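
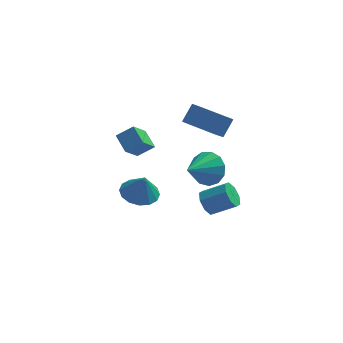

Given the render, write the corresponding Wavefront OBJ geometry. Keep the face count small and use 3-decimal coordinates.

v -3.772 3.623 -1.272
v -4.335 2.655 -0.215
v -4.304 4.534 -0.722
v -4.866 3.566 0.336
v -2.874 3.774 -0.656
v -3.436 2.806 0.402
v -3.405 4.685 -0.105
v -3.968 3.717 0.952
v -0.09 0.55 0.179
v 0.766 0.216 0.687
v -1.09 -0.73 1.021
v 0.521 0.632 1.029
v 0.082 1.022 1.101
v -0.412 1.263 0.88
v -0.803 1.277 0.437
v -0.968 1.06 -0.088
v -0.855 0.682 -0.529
v -0.498 0.262 -0.744
v -0.012 -0.067 -0.667
v 0.449 -0.199 -0.321
v 0.739 -0.094 0.184
v -0.076 -2.84 0.27
v 0.293 -2.947 -0.374
v 1.526 -3.027 0.347
v 1.156 -2.92 0.99
v 0.249 -2.392 -0.236
v 1.481 -2.472 0.484
v 0.014 -2.099 0.198
v 1.246 -2.179 0.918
v -0.274 -2.24 0.674
v 0.959 -2.32 1.395
v -0.446 -2.733 0.913
v 0.787 -2.813 1.634
v -0.401 -3.288 0.776
v 0.831 -3.368 1.496
v -0.166 -3.581 0.342
v 1.066 -3.661 1.062
v 0.121 -3.44 -0.135
v 1.354 -3.52 0.586
v -1.432 2.491 2.295
v -0.948 3.122 3.194
v -1.041 3.178 1.603
v -0.557 3.808 2.503
v 0.257 1.392 2.157
v 0.741 2.022 3.057
v 0.648 2.078 1.466
v 1.132 2.709 2.365
v -3.551 1.27 -2.312
v -2.683 1.856 -2.391
v -3.249 1.01 -0.948
v -3.073 2.203 -2.239
v -3.591 2.299 -2.106
v -4.098 2.12 -2.028
v -4.459 1.713 -2.026
v -4.576 1.188 -2.101
v -4.418 0.684 -2.232
v -4.028 0.338 -2.384
v -3.51 0.241 -2.517
v -3.003 0.42 -2.595
v -2.642 0.827 -2.597
v -2.525 1.353 -2.522
f 2 4 1
f 5 2 1
f 1 4 3
f 3 5 1
f 2 8 4
f 6 2 5
f 6 8 2
f 4 8 3
f 7 5 3
f 3 8 7
f 7 6 5
f 8 6 7
f 10 9 12
f 10 12 11
f 12 9 13
f 12 13 11
f 13 9 14
f 13 14 11
f 14 9 15
f 14 15 11
f 15 9 16
f 15 16 11
f 16 9 17
f 16 17 11
f 17 9 18
f 17 18 11
f 18 9 19
f 18 19 11
f 19 9 20
f 19 20 11
f 20 9 21
f 20 21 11
f 21 9 10
f 21 10 11
f 23 22 26
f 23 26 24
f 24 26 27
f 24 27 25
f 26 22 28
f 26 28 27
f 27 28 29
f 27 29 25
f 28 22 30
f 28 30 29
f 29 30 31
f 29 31 25
f 30 22 32
f 30 32 31
f 31 32 33
f 31 33 25
f 32 22 34
f 32 34 33
f 33 34 35
f 33 35 25
f 34 22 36
f 34 36 35
f 35 36 37
f 35 37 25
f 36 22 38
f 36 38 37
f 37 38 39
f 37 39 25
f 38 22 23
f 38 23 39
f 39 23 24
f 39 24 25
f 41 43 40
f 44 41 40
f 40 43 42
f 42 44 40
f 41 47 43
f 45 41 44
f 45 47 41
f 43 47 42
f 46 44 42
f 42 47 46
f 46 45 44
f 47 45 46
f 49 48 51
f 49 51 50
f 51 48 52
f 51 52 50
f 52 48 53
f 52 53 50
f 53 48 54
f 53 54 50
f 54 48 55
f 54 55 50
f 55 48 56
f 55 56 50
f 56 48 57
f 56 57 50
f 57 48 58
f 57 58 50
f 58 48 59
f 58 59 50
f 59 48 60
f 59 60 50
f 60 48 61
f 60 61 50
f 61 48 49
f 61 49 50



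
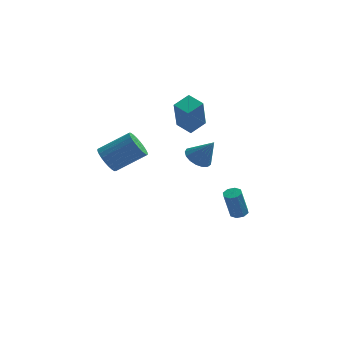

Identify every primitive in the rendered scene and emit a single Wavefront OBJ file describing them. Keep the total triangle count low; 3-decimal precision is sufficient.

v -0.544 2.18 -0.145
v 0.121 2.5 -0.546
v 0.324 2.02 1.165
v -0.06 2.822 -0.387
v -0.352 2.997 -0.173
v -0.687 2.985 0.048
v -0.99 2.788 0.225
v -1.191 2.452 0.316
v -1.243 2.054 0.303
v -1.136 1.684 0.186
v -0.892 1.428 -0.006
v -0.569 1.345 -0.23
v -0.24 1.452 -0.435
v 0.019 1.727 -0.573
v 0.149 2.105 -0.614
v -4.624 -3.039 2.396
v -4.13 -3.259 1.753
v -2.562 -2.802 2.801
v -3.056 -2.581 3.444
v -4.18 -2.942 1.69
v -2.612 -2.484 2.738
v -4.297 -2.639 1.733
v -2.73 -2.182 2.781
v -4.464 -2.397 1.878
v -2.897 -1.94 2.926
v -4.656 -2.253 2.101
v -3.089 -1.795 3.149
v -4.843 -2.228 2.37
v -3.275 -1.771 3.418
v -4.996 -2.327 2.642
v -3.429 -1.87 3.69
v -5.092 -2.534 2.877
v -3.525 -2.077 3.925
v -5.118 -2.818 3.039
v -3.55 -2.361 4.087
v -5.068 -3.136 3.102
v -3.5 -2.678 4.15
v -4.95 -3.438 3.059
v -3.383 -2.981 4.107
v -4.783 -3.68 2.914
v -3.216 -3.223 3.962
v -4.591 -3.825 2.691
v -3.024 -3.367 3.739
v -4.405 -3.849 2.422
v -2.837 -3.392 3.47
v -4.251 -3.75 2.15
v -2.684 -3.293 3.198
v -4.155 -3.543 1.915
v -2.588 -3.086 2.963
v -0.802 0.965 2.394
v -0.854 0.113 4.334
v -1.623 1.572 2.638
v -1.676 0.72 4.578
v -0.104 1.76 2.762
v -0.157 0.908 4.702
v -0.926 2.367 3.006
v -0.978 1.515 4.946
v 1.788 1.107 -3.645
v 2.083 0.666 -3.654
v 1.727 0.393 -1.984
v 1.432 0.833 -1.975
v 2.298 0.996 -3.555
v 1.942 0.722 -1.884
v 2.215 1.39 -3.508
v 1.858 1.117 -1.837
v 1.881 1.618 -3.542
v 1.525 1.345 -1.871
v 1.493 1.547 -3.636
v 1.137 1.274 -1.966
v 1.278 1.218 -3.736
v 0.922 0.944 -2.065
v 1.362 0.823 -3.783
v 1.005 0.55 -2.112
v 1.695 0.595 -3.749
v 1.339 0.322 -2.078
f 2 1 4
f 2 4 3
f 4 1 5
f 4 5 3
f 5 1 6
f 5 6 3
f 6 1 7
f 6 7 3
f 7 1 8
f 7 8 3
f 8 1 9
f 8 9 3
f 9 1 10
f 9 10 3
f 10 1 11
f 10 11 3
f 11 1 12
f 11 12 3
f 12 1 13
f 12 13 3
f 13 1 14
f 13 14 3
f 14 1 15
f 14 15 3
f 15 1 2
f 15 2 3
f 17 16 20
f 17 20 18
f 18 20 21
f 18 21 19
f 20 16 22
f 20 22 21
f 21 22 23
f 21 23 19
f 22 16 24
f 22 24 23
f 23 24 25
f 23 25 19
f 24 16 26
f 24 26 25
f 25 26 27
f 25 27 19
f 26 16 28
f 26 28 27
f 27 28 29
f 27 29 19
f 28 16 30
f 28 30 29
f 29 30 31
f 29 31 19
f 30 16 32
f 30 32 31
f 31 32 33
f 31 33 19
f 32 16 34
f 32 34 33
f 33 34 35
f 33 35 19
f 34 16 36
f 34 36 35
f 35 36 37
f 35 37 19
f 36 16 38
f 36 38 37
f 37 38 39
f 37 39 19
f 38 16 40
f 38 40 39
f 39 40 41
f 39 41 19
f 40 16 42
f 40 42 41
f 41 42 43
f 41 43 19
f 42 16 44
f 42 44 43
f 43 44 45
f 43 45 19
f 44 16 46
f 44 46 45
f 45 46 47
f 45 47 19
f 46 16 48
f 46 48 47
f 47 48 49
f 47 49 19
f 48 16 17
f 48 17 49
f 49 17 18
f 49 18 19
f 51 53 50
f 54 51 50
f 50 53 52
f 52 54 50
f 51 57 53
f 55 51 54
f 55 57 51
f 53 57 52
f 56 54 52
f 52 57 56
f 56 55 54
f 57 55 56
f 59 58 62
f 59 62 60
f 60 62 63
f 60 63 61
f 62 58 64
f 62 64 63
f 63 64 65
f 63 65 61
f 64 58 66
f 64 66 65
f 65 66 67
f 65 67 61
f 66 58 68
f 66 68 67
f 67 68 69
f 67 69 61
f 68 58 70
f 68 70 69
f 69 70 71
f 69 71 61
f 70 58 72
f 70 72 71
f 71 72 73
f 71 73 61
f 72 58 74
f 72 74 73
f 73 74 75
f 73 75 61
f 74 58 59
f 74 59 75
f 75 59 60
f 75 60 61



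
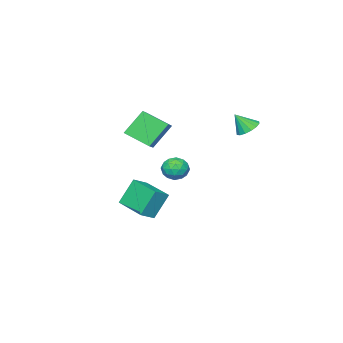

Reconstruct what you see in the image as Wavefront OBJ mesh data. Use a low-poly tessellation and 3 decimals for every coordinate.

v -1.264 0.386 3.523
v -0.628 0.757 3.884
v -1.609 1.551 2.934
v -0.973 1.922 3.295
v -0.427 0.058 2.385
v 0.209 0.429 2.746
v -0.772 1.223 1.796
v -0.136 1.594 2.157
v -2.737 -1.9 -3.261
v -3.409 -1.616 -1.95
v -2.398 -0.234 -3.447
v -3.07 0.049 -2.136
v -1.97 -2.009 -2.844
v -2.642 -1.726 -1.533
v -1.631 -0.344 -3.03
v -2.303 -0.06 -1.719
v -3.787 3.993 2.803
v -3.233 4.017 2.548
v -3.393 3.567 3.617
v -3.262 4.289 2.704
v -3.432 4.482 2.888
v -3.697 4.545 3.048
v -3.986 4.459 3.143
v -4.221 4.249 3.147
v -4.34 3.97 3.058
v -4.311 3.698 2.901
v -4.142 3.505 2.718
v -3.877 3.442 2.557
v -3.588 3.528 2.463
v -3.353 3.738 2.459
v -4.364 -0.001 -1.238
v -3.755 0.252 -1.022
v -4.145 -0.972 -0.718
v -3.536 -0.719 -0.502
v -4.128 -0.466 -0.243
v -4.263 0.134 -0.565
v -3.637 -0.854 -1.175
v -3.772 -0.254 -1.497
v -3.305 -0.276 -0.984
v -3.609 -0.036 -0.408
v -4.291 -0.684 -1.332
v -4.595 -0.444 -0.756
v -4.078 0.211 -1.176
v -3.822 -0.931 -0.564
v -4.17 -0.782 -0.412
v -3.811 -0.633 -0.285
v -4.377 0.142 -0.907
v -4.019 0.29 -0.78
v -4.239 -0.131 -0.322
v -3.881 -1.01 -0.96
v -3.523 -0.862 -0.833
v -4.089 -0.087 -1.455
v -3.73 0.062 -1.328
v -3.661 -0.589 -1.418
v -3.456 0.049 -1.026
v -3.328 -0.522 -0.72
v -3.387 -0.601 -1.116
v -3.466 -0.248 -1.305
v -3.635 0.19 -0.688
v -3.506 -0.38 -0.382
v -3.854 -0.231 -0.23
v -3.933 0.121 -0.419
v -3.371 -0.12 -0.665
v -4.394 -0.34 -1.358
v -4.265 -0.91 -1.052
v -3.967 -0.841 -1.321
v -4.046 -0.489 -1.51
v -4.572 -0.198 -1.02
v -4.444 -0.769 -0.714
v -4.434 -0.472 -0.435
v -4.513 -0.119 -0.624
v -4.529 -0.6 -1.075
f 2 4 1
f 5 2 1
f 1 4 3
f 3 5 1
f 2 8 4
f 6 2 5
f 6 8 2
f 4 8 3
f 7 5 3
f 3 8 7
f 7 6 5
f 8 6 7
f 10 12 9
f 13 10 9
f 9 12 11
f 11 13 9
f 10 16 12
f 14 10 13
f 14 16 10
f 12 16 11
f 15 13 11
f 11 16 15
f 15 14 13
f 16 14 15
f 18 17 20
f 18 20 19
f 20 17 21
f 20 21 19
f 21 17 22
f 21 22 19
f 22 17 23
f 22 23 19
f 23 17 24
f 23 24 19
f 24 17 25
f 24 25 19
f 25 17 26
f 25 26 19
f 26 17 27
f 26 27 19
f 27 17 28
f 27 28 19
f 28 17 29
f 28 29 19
f 29 17 30
f 29 30 19
f 30 17 18
f 30 18 19
f 31 68 47
f 68 42 71
f 47 71 36
f 68 71 47
f 31 47 43
f 47 36 48
f 43 48 32
f 47 48 43
f 31 43 52
f 43 32 53
f 52 53 38
f 43 53 52
f 31 52 64
f 52 38 67
f 64 67 41
f 52 67 64
f 31 64 68
f 64 41 72
f 68 72 42
f 64 72 68
f 32 48 59
f 48 36 62
f 59 62 40
f 48 62 59
f 36 71 49
f 71 42 70
f 49 70 35
f 71 70 49
f 42 72 69
f 72 41 65
f 69 65 33
f 72 65 69
f 41 67 66
f 67 38 54
f 66 54 37
f 67 54 66
f 38 53 58
f 53 32 55
f 58 55 39
f 53 55 58
f 34 60 46
f 60 40 61
f 46 61 35
f 60 61 46
f 34 46 44
f 46 35 45
f 44 45 33
f 46 45 44
f 34 44 51
f 44 33 50
f 51 50 37
f 44 50 51
f 34 51 56
f 51 37 57
f 56 57 39
f 51 57 56
f 34 56 60
f 56 39 63
f 60 63 40
f 56 63 60
f 35 61 49
f 61 40 62
f 49 62 36
f 61 62 49
f 33 45 69
f 45 35 70
f 69 70 42
f 45 70 69
f 37 50 66
f 50 33 65
f 66 65 41
f 50 65 66
f 39 57 58
f 57 37 54
f 58 54 38
f 57 54 58
f 40 63 59
f 63 39 55
f 59 55 32
f 63 55 59



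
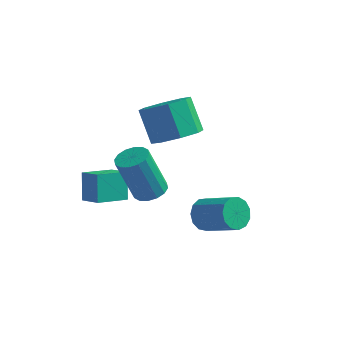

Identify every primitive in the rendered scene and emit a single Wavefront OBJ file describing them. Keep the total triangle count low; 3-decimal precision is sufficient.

v -0.802 -1.292 -1.929
v -0.253 -1.473 -1.77
v -0.808 -1.688 -0.092
v -1.358 -1.508 -0.251
v -0.251 -1.165 -1.73
v -0.806 -1.38 -0.052
v -0.396 -0.891 -1.743
v -0.952 -1.107 -0.065
v -0.651 -0.725 -1.806
v -1.207 -0.94 -0.128
v -0.946 -0.711 -1.902
v -1.502 -0.926 -0.224
v -1.202 -0.852 -2.005
v -1.758 -1.067 -0.328
v -1.352 -1.112 -2.088
v -1.907 -1.327 -0.41
v -1.354 -1.42 -2.128
v -1.909 -1.635 -0.45
v -1.208 -1.693 -2.115
v -1.764 -1.909 -0.437
v -0.953 -1.86 -2.052
v -1.509 -2.075 -0.374
v -0.658 -1.874 -1.956
v -1.214 -2.089 -0.278
v -0.402 -1.733 -1.852
v -0.958 -1.948 -0.175
v 0.621 -0.079 -3.684
v 0.95 -0.083 -4.244
v 2.187 -0.445 -3.517
v 1.859 -0.441 -2.956
v 0.973 0.258 -4.114
v 2.21 -0.104 -3.387
v 0.885 0.493 -3.847
v 2.122 0.13 -3.12
v 0.713 0.545 -3.528
v 1.95 0.183 -2.801
v 0.512 0.4 -3.258
v 1.749 0.038 -2.531
v 0.346 0.103 -3.124
v 1.583 -0.259 -2.397
v 0.267 -0.252 -3.167
v 1.504 -0.615 -2.44
v 0.301 -0.552 -3.374
v 1.538 -0.915 -2.647
v 0.437 -0.702 -3.68
v 1.674 -1.064 -2.953
v 0.631 -0.654 -3.986
v 1.868 -1.016 -3.259
v 0.822 -0.423 -4.197
v 2.06 -0.785 -3.47
v -2.393 -1.944 -2.52
v -2.615 -1.418 -1.568
v -3.111 -1.574 -2.893
v -3.333 -1.048 -1.941
v -1.727 -1.012 -2.879
v -1.949 -0.486 -1.927
v -2.445 -0.642 -3.252
v -2.667 -0.116 -2.3
v -0.93 1.452 -1.265
v -0.204 1.992 -1.1
v -0.864 2.529 0.049
v -1.59 1.988 -0.115
v -0.68 2.3 -1.517
v -1.34 2.837 -0.368
v -1.302 2.111 -1.787
v -1.963 2.648 -0.638
v -1.707 1.536 -1.75
v -2.367 2.073 -0.601
v -1.656 0.911 -1.429
v -2.316 1.448 -0.28
v -1.18 0.603 -1.012
v -1.84 1.14 0.137
v -0.557 0.792 -0.742
v -1.218 1.329 0.407
v -0.153 1.367 -0.779
v -0.813 1.904 0.37
f 2 1 5
f 2 5 3
f 3 5 6
f 3 6 4
f 5 1 7
f 5 7 6
f 6 7 8
f 6 8 4
f 7 1 9
f 7 9 8
f 8 9 10
f 8 10 4
f 9 1 11
f 9 11 10
f 10 11 12
f 10 12 4
f 11 1 13
f 11 13 12
f 12 13 14
f 12 14 4
f 13 1 15
f 13 15 14
f 14 15 16
f 14 16 4
f 15 1 17
f 15 17 16
f 16 17 18
f 16 18 4
f 17 1 19
f 17 19 18
f 18 19 20
f 18 20 4
f 19 1 21
f 19 21 20
f 20 21 22
f 20 22 4
f 21 1 23
f 21 23 22
f 22 23 24
f 22 24 4
f 23 1 25
f 23 25 24
f 24 25 26
f 24 26 4
f 25 1 2
f 25 2 26
f 26 2 3
f 26 3 4
f 28 27 31
f 28 31 29
f 29 31 32
f 29 32 30
f 31 27 33
f 31 33 32
f 32 33 34
f 32 34 30
f 33 27 35
f 33 35 34
f 34 35 36
f 34 36 30
f 35 27 37
f 35 37 36
f 36 37 38
f 36 38 30
f 37 27 39
f 37 39 38
f 38 39 40
f 38 40 30
f 39 27 41
f 39 41 40
f 40 41 42
f 40 42 30
f 41 27 43
f 41 43 42
f 42 43 44
f 42 44 30
f 43 27 45
f 43 45 44
f 44 45 46
f 44 46 30
f 45 27 47
f 45 47 46
f 46 47 48
f 46 48 30
f 47 27 49
f 47 49 48
f 48 49 50
f 48 50 30
f 49 27 28
f 49 28 50
f 50 28 29
f 50 29 30
f 52 54 51
f 55 52 51
f 51 54 53
f 53 55 51
f 52 58 54
f 56 52 55
f 56 58 52
f 54 58 53
f 57 55 53
f 53 58 57
f 57 56 55
f 58 56 57
f 60 59 63
f 60 63 61
f 61 63 64
f 61 64 62
f 63 59 65
f 63 65 64
f 64 65 66
f 64 66 62
f 65 59 67
f 65 67 66
f 66 67 68
f 66 68 62
f 67 59 69
f 67 69 68
f 68 69 70
f 68 70 62
f 69 59 71
f 69 71 70
f 70 71 72
f 70 72 62
f 71 59 73
f 71 73 72
f 72 73 74
f 72 74 62
f 73 59 75
f 73 75 74
f 74 75 76
f 74 76 62
f 75 59 60
f 75 60 76
f 76 60 61
f 76 61 62



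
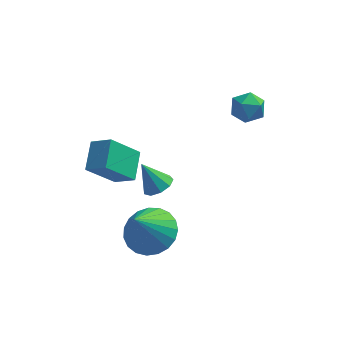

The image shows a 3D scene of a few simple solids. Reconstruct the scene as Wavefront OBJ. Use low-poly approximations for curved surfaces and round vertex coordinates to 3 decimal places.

v 0.108 -0.224 -2.136
v 0.932 0.063 -1.736
v -0.348 -0.996 -0.644
v 0.689 0.368 -1.652
v 0.345 0.571 -1.652
v -0.04 0.636 -1.736
v -0.399 0.553 -1.889
v -0.671 0.335 -2.085
v -0.808 0.02 -2.289
v -0.786 -0.336 -2.467
v -0.61 -0.674 -2.588
v -0.31 -0.933 -2.63
v 0.062 -1.07 -2.587
v 0.443 -1.061 -2.466
v 0.765 -0.907 -2.288
v 0.974 -0.635 -2.084
v 1.033 -0.292 -1.888
v 2.63 3.837 0.838
v 3.002 4.225 1.26
v 3.158 2.935 1.2
v 3.53 3.323 1.622
v 2.862 3.237 1.737
v 2.536 3.794 1.514
v 3.624 3.366 0.946
v 3.298 3.923 0.723
v 3.617 3.934 1.327
v 3.146 3.854 1.816
v 3.014 3.306 0.644
v 2.543 3.226 1.133
v -2.013 -0.127 1.046
v -1.308 -0.395 1.5
v -1.946 0.895 1.545
v -1.241 0.627 1.999
v -1.119 0.353 -0.059
v -0.414 0.085 0.395
v -1.052 1.375 0.44
v -0.347 1.107 0.894
v 0.156 2.021 -1.913
v 0.581 1.742 -1.613
v -0.436 2.199 -0.907
v 0.663 2.137 -1.634
v 0.508 2.477 -1.786
v 0.188 2.604 -1.997
v -0.147 2.458 -2.168
v -0.34 2.107 -2.22
v -0.301 1.716 -2.128
v -0.048 1.468 -1.935
v 0.3 1.478 -1.731
f 2 1 4
f 2 4 3
f 4 1 5
f 4 5 3
f 5 1 6
f 5 6 3
f 6 1 7
f 6 7 3
f 7 1 8
f 7 8 3
f 8 1 9
f 8 9 3
f 9 1 10
f 9 10 3
f 10 1 11
f 10 11 3
f 11 1 12
f 11 12 3
f 12 1 13
f 12 13 3
f 13 1 14
f 13 14 3
f 14 1 15
f 14 15 3
f 15 1 16
f 15 16 3
f 16 1 17
f 16 17 3
f 17 1 2
f 17 2 3
f 18 29 23
f 18 23 19
f 18 19 25
f 18 25 28
f 18 28 29
f 19 23 27
f 23 29 22
f 29 28 20
f 28 25 24
f 25 19 26
f 21 27 22
f 21 22 20
f 21 20 24
f 21 24 26
f 21 26 27
f 22 27 23
f 20 22 29
f 24 20 28
f 26 24 25
f 27 26 19
f 31 33 30
f 34 31 30
f 30 33 32
f 32 34 30
f 31 37 33
f 35 31 34
f 35 37 31
f 33 37 32
f 36 34 32
f 32 37 36
f 36 35 34
f 37 35 36
f 39 38 41
f 39 41 40
f 41 38 42
f 41 42 40
f 42 38 43
f 42 43 40
f 43 38 44
f 43 44 40
f 44 38 45
f 44 45 40
f 45 38 46
f 45 46 40
f 46 38 47
f 46 47 40
f 47 38 48
f 47 48 40
f 48 38 39
f 48 39 40



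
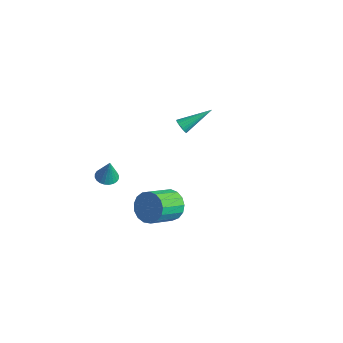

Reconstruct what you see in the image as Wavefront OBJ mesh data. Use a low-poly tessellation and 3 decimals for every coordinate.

v -3.417 2.643 -2.645
v -3.201 2.337 -2.257
v -2.783 4.397 -1.615
v -3.038 2.356 -2.39
v -2.933 2.419 -2.561
v -2.902 2.516 -2.746
v -2.95 2.633 -2.915
v -3.068 2.751 -3.043
v -3.24 2.852 -3.11
v -3.439 2.922 -3.107
v -3.634 2.95 -3.033
v -3.797 2.931 -2.9
v -3.901 2.868 -2.728
v -3.932 2.771 -2.544
v -3.885 2.654 -2.375
v -3.766 2.536 -2.247
v -3.595 2.434 -2.18
v -3.396 2.364 -2.183
v 2.631 -2.909 -1.994
v 3.275 -3.236 -2.699
v 3.454 -4.839 -1.792
v 2.809 -4.511 -1.086
v 3.56 -3.02 -2.373
v 3.739 -4.622 -1.466
v 3.632 -2.779 -1.961
v 3.81 -4.381 -1.054
v 3.474 -2.567 -1.556
v 3.653 -4.169 -0.649
v 3.123 -2.433 -1.251
v 3.302 -4.036 -0.344
v 2.66 -2.409 -1.117
v 2.838 -4.011 -0.209
v 2.189 -2.499 -1.183
v 2.368 -4.101 -0.276
v 1.82 -2.683 -1.435
v 1.999 -4.285 -0.528
v 1.637 -2.919 -1.815
v 1.815 -4.521 -0.908
v 1.681 -3.152 -2.236
v 1.86 -4.754 -1.329
v 1.942 -3.33 -2.601
v 2.121 -4.932 -1.694
v 2.362 -3.411 -2.828
v 2.541 -5.013 -1.92
v 2.843 -3.377 -2.863
v 3.022 -4.98 -1.956
v -3.421 -2.764 -4.2
v -2.8 -3.065 -4.32
v -3.119 -2.736 -2.72
v -2.735 -2.8 -4.338
v -2.775 -2.53 -4.336
v -2.913 -2.295 -4.312
v -3.128 -2.132 -4.271
v -3.388 -2.065 -4.22
v -3.653 -2.105 -4.165
v -3.882 -2.245 -4.116
v -4.041 -2.464 -4.079
v -4.106 -2.728 -4.061
v -4.066 -2.999 -4.064
v -3.928 -3.233 -4.087
v -3.713 -3.396 -4.128
v -3.453 -3.463 -4.18
v -3.188 -3.424 -4.234
v -2.959 -3.284 -4.284
f 2 1 4
f 2 4 3
f 4 1 5
f 4 5 3
f 5 1 6
f 5 6 3
f 6 1 7
f 6 7 3
f 7 1 8
f 7 8 3
f 8 1 9
f 8 9 3
f 9 1 10
f 9 10 3
f 10 1 11
f 10 11 3
f 11 1 12
f 11 12 3
f 12 1 13
f 12 13 3
f 13 1 14
f 13 14 3
f 14 1 15
f 14 15 3
f 15 1 16
f 15 16 3
f 16 1 17
f 16 17 3
f 17 1 18
f 17 18 3
f 18 1 2
f 18 2 3
f 20 19 23
f 20 23 21
f 21 23 24
f 21 24 22
f 23 19 25
f 23 25 24
f 24 25 26
f 24 26 22
f 25 19 27
f 25 27 26
f 26 27 28
f 26 28 22
f 27 19 29
f 27 29 28
f 28 29 30
f 28 30 22
f 29 19 31
f 29 31 30
f 30 31 32
f 30 32 22
f 31 19 33
f 31 33 32
f 32 33 34
f 32 34 22
f 33 19 35
f 33 35 34
f 34 35 36
f 34 36 22
f 35 19 37
f 35 37 36
f 36 37 38
f 36 38 22
f 37 19 39
f 37 39 38
f 38 39 40
f 38 40 22
f 39 19 41
f 39 41 40
f 40 41 42
f 40 42 22
f 41 19 43
f 41 43 42
f 42 43 44
f 42 44 22
f 43 19 45
f 43 45 44
f 44 45 46
f 44 46 22
f 45 19 20
f 45 20 46
f 46 20 21
f 46 21 22
f 48 47 50
f 48 50 49
f 50 47 51
f 50 51 49
f 51 47 52
f 51 52 49
f 52 47 53
f 52 53 49
f 53 47 54
f 53 54 49
f 54 47 55
f 54 55 49
f 55 47 56
f 55 56 49
f 56 47 57
f 56 57 49
f 57 47 58
f 57 58 49
f 58 47 59
f 58 59 49
f 59 47 60
f 59 60 49
f 60 47 61
f 60 61 49
f 61 47 62
f 61 62 49
f 62 47 63
f 62 63 49
f 63 47 64
f 63 64 49
f 64 47 48
f 64 48 49



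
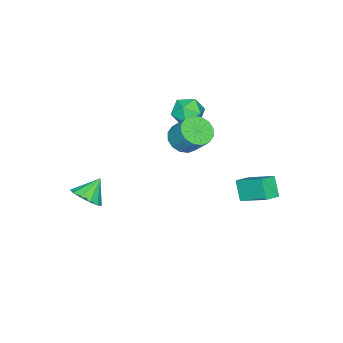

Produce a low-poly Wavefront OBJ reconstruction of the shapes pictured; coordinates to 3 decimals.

v -3.87 2.292 -4.568
v -4.394 1.712 -3.504
v -3.728 3.917 -3.613
v -4.252 3.337 -2.549
v -2.928 2.023 -4.251
v -3.452 1.443 -3.187
v -2.786 3.648 -3.296
v -3.31 3.068 -2.232
v -0.075 0.232 2.251
v 0.345 -0.471 2.713
v 0.595 0.465 3.91
v 0.175 1.168 3.449
v 0.702 -0.251 2.466
v 0.952 0.685 3.664
v 0.851 0.099 2.162
v 1.101 1.034 3.359
v 0.752 0.484 1.882
v 1.002 1.42 3.079
v 0.431 0.802 1.701
v 0.681 1.737 2.898
v -0.026 0.967 1.667
v 0.225 1.902 2.864
v -0.495 0.935 1.79
v -0.245 1.871 2.987
v -0.852 0.715 2.036
v -0.602 1.651 3.234
v -1.001 0.366 2.341
v -0.751 1.301 3.538
v -0.902 -0.02 2.621
v -0.652 0.916 3.818
v -0.581 -0.337 2.802
v -0.331 0.598 3.999
v -0.125 -0.502 2.836
v 0.126 0.433 4.033
v -3.433 -1.078 2.517
v -2.857 -0.417 2.038
v -3.203 -2.143 1.322
v -2.627 -1.482 0.843
v -2.308 -1.898 1.694
v -2.45 -1.24 2.432
v -3.61 -1.32 0.928
v -3.752 -0.662 1.666
v -2.967 -0.566 1.056
v -2.163 -0.923 1.529
v -3.897 -1.637 1.831
v -3.093 -1.994 2.304
v 3.546 -3.434 -1.505
v 4.152 -2.797 -1.12
v 2.614 -3.146 -0.515
v 3.853 -2.525 -1.48
v 3.457 -2.541 -1.848
v 3.089 -2.841 -2.107
v 2.866 -3.329 -2.175
v 2.859 -3.85 -2.031
v 3.07 -4.239 -1.719
v 3.432 -4.373 -1.34
v 3.83 -4.208 -1.014
v 4.138 -3.797 -0.843
v 4.258 -3.271 -0.883
f 2 4 1
f 5 2 1
f 1 4 3
f 3 5 1
f 2 8 4
f 6 2 5
f 6 8 2
f 4 8 3
f 7 5 3
f 3 8 7
f 7 6 5
f 8 6 7
f 10 9 13
f 10 13 11
f 11 13 14
f 11 14 12
f 13 9 15
f 13 15 14
f 14 15 16
f 14 16 12
f 15 9 17
f 15 17 16
f 16 17 18
f 16 18 12
f 17 9 19
f 17 19 18
f 18 19 20
f 18 20 12
f 19 9 21
f 19 21 20
f 20 21 22
f 20 22 12
f 21 9 23
f 21 23 22
f 22 23 24
f 22 24 12
f 23 9 25
f 23 25 24
f 24 25 26
f 24 26 12
f 25 9 27
f 25 27 26
f 26 27 28
f 26 28 12
f 27 9 29
f 27 29 28
f 28 29 30
f 28 30 12
f 29 9 31
f 29 31 30
f 30 31 32
f 30 32 12
f 31 9 33
f 31 33 32
f 32 33 34
f 32 34 12
f 33 9 10
f 33 10 34
f 34 10 11
f 34 11 12
f 35 46 40
f 35 40 36
f 35 36 42
f 35 42 45
f 35 45 46
f 36 40 44
f 40 46 39
f 46 45 37
f 45 42 41
f 42 36 43
f 38 44 39
f 38 39 37
f 38 37 41
f 38 41 43
f 38 43 44
f 39 44 40
f 37 39 46
f 41 37 45
f 43 41 42
f 44 43 36
f 48 47 50
f 48 50 49
f 50 47 51
f 50 51 49
f 51 47 52
f 51 52 49
f 52 47 53
f 52 53 49
f 53 47 54
f 53 54 49
f 54 47 55
f 54 55 49
f 55 47 56
f 55 56 49
f 56 47 57
f 56 57 49
f 57 47 58
f 57 58 49
f 58 47 59
f 58 59 49
f 59 47 48
f 59 48 49



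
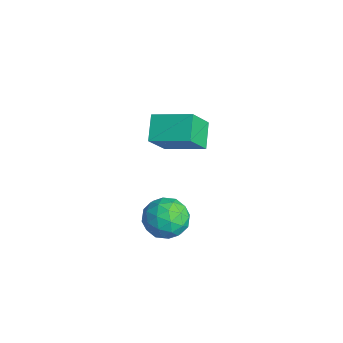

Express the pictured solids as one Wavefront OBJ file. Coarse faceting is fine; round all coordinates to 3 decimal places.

v -1.473 -0.723 1.061
v -0.92 -1.734 2.521
v -2.508 -0.153 1.849
v -1.954 -1.163 3.309
v -0.246 0.743 1.611
v 0.308 -0.267 3.071
v -1.28 1.314 2.399
v -0.727 0.303 3.859
v 3.41 -1.909 1.438
v 4.283 -2.044 2.065
v 3.117 -3.636 1.475
v 3.99 -3.771 2.102
v 3.111 -3.274 2.495
v 3.292 -2.206 2.472
v 4.108 -3.474 1.068
v 4.289 -2.406 1.045
v 4.714 -3.011 1.836
v 4.098 -2.887 2.719
v 3.302 -2.793 0.821
v 2.686 -2.669 1.704
v 3.872 -1.825 1.748
v 3.528 -3.855 1.792
v 3.011 -3.563 2.023
v 3.524 -3.642 2.392
v 3.29 -1.92 1.988
v 3.803 -1.999 2.356
v 3.114 -2.723 2.609
v 3.597 -3.681 1.184
v 4.11 -3.76 1.552
v 3.876 -2.038 1.148
v 4.389 -2.117 1.517
v 4.286 -2.957 0.931
v 4.638 -2.472 1.983
v 4.466 -3.487 2.004
v 4.535 -3.313 1.396
v 4.642 -2.685 1.383
v 4.276 -2.4 2.501
v 4.104 -3.415 2.523
v 3.588 -3.123 2.754
v 3.694 -2.495 2.741
v 4.53 -2.968 2.367
v 3.296 -2.265 1.017
v 3.124 -3.28 1.039
v 3.706 -3.185 0.799
v 3.812 -2.557 0.786
v 2.934 -2.193 1.536
v 2.762 -3.208 1.557
v 2.758 -2.995 2.157
v 2.865 -2.367 2.144
v 2.87 -2.712 1.173
f 2 4 1
f 5 2 1
f 1 4 3
f 3 5 1
f 2 8 4
f 6 2 5
f 6 8 2
f 4 8 3
f 7 5 3
f 3 8 7
f 7 6 5
f 8 6 7
f 9 46 25
f 46 20 49
f 25 49 14
f 46 49 25
f 9 25 21
f 25 14 26
f 21 26 10
f 25 26 21
f 9 21 30
f 21 10 31
f 30 31 16
f 21 31 30
f 9 30 42
f 30 16 45
f 42 45 19
f 30 45 42
f 9 42 46
f 42 19 50
f 46 50 20
f 42 50 46
f 10 26 37
f 26 14 40
f 37 40 18
f 26 40 37
f 14 49 27
f 49 20 48
f 27 48 13
f 49 48 27
f 20 50 47
f 50 19 43
f 47 43 11
f 50 43 47
f 19 45 44
f 45 16 32
f 44 32 15
f 45 32 44
f 16 31 36
f 31 10 33
f 36 33 17
f 31 33 36
f 12 38 24
f 38 18 39
f 24 39 13
f 38 39 24
f 12 24 22
f 24 13 23
f 22 23 11
f 24 23 22
f 12 22 29
f 22 11 28
f 29 28 15
f 22 28 29
f 12 29 34
f 29 15 35
f 34 35 17
f 29 35 34
f 12 34 38
f 34 17 41
f 38 41 18
f 34 41 38
f 13 39 27
f 39 18 40
f 27 40 14
f 39 40 27
f 11 23 47
f 23 13 48
f 47 48 20
f 23 48 47
f 15 28 44
f 28 11 43
f 44 43 19
f 28 43 44
f 17 35 36
f 35 15 32
f 36 32 16
f 35 32 36
f 18 41 37
f 41 17 33
f 37 33 10
f 41 33 37



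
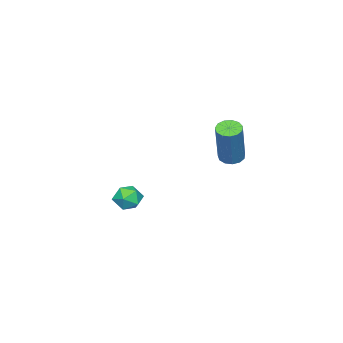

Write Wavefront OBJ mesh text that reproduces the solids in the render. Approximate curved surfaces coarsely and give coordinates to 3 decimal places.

v 2.362 3.264 0.379
v 2.761 3.554 0.16
v 3.558 3.906 2.082
v 3.158 3.616 2.301
v 2.535 3.749 0.218
v 3.332 4.101 2.14
v 2.254 3.791 0.327
v 3.051 4.143 2.249
v 2.007 3.665 0.453
v 2.804 4.017 2.375
v 1.873 3.412 0.555
v 2.669 3.763 2.477
v 1.894 3.112 0.601
v 2.69 3.463 2.523
v 2.063 2.86 0.577
v 2.86 3.212 2.499
v 2.327 2.737 0.49
v 3.124 3.089 2.412
v 2.602 2.781 0.368
v 3.399 3.133 2.29
v 2.801 2.978 0.249
v 3.598 3.33 2.171
v 2.86 3.267 0.172
v 3.657 3.619 2.094
v 2.203 -1.299 -3.695
v 2.63 -1.744 -3.333
v 1.41 -2.136 -3.787
v 1.837 -2.581 -3.425
v 1.534 -2.025 -3.092
v 2.025 -1.508 -3.035
v 2.015 -2.372 -4.085
v 2.506 -1.855 -4.028
v 2.514 -2.407 -3.574
v 2.217 -2.192 -2.96
v 1.823 -1.688 -4.16
v 1.526 -1.473 -3.546
f 2 1 5
f 2 5 3
f 3 5 6
f 3 6 4
f 5 1 7
f 5 7 6
f 6 7 8
f 6 8 4
f 7 1 9
f 7 9 8
f 8 9 10
f 8 10 4
f 9 1 11
f 9 11 10
f 10 11 12
f 10 12 4
f 11 1 13
f 11 13 12
f 12 13 14
f 12 14 4
f 13 1 15
f 13 15 14
f 14 15 16
f 14 16 4
f 15 1 17
f 15 17 16
f 16 17 18
f 16 18 4
f 17 1 19
f 17 19 18
f 18 19 20
f 18 20 4
f 19 1 21
f 19 21 20
f 20 21 22
f 20 22 4
f 21 1 23
f 21 23 22
f 22 23 24
f 22 24 4
f 23 1 2
f 23 2 24
f 24 2 3
f 24 3 4
f 25 36 30
f 25 30 26
f 25 26 32
f 25 32 35
f 25 35 36
f 26 30 34
f 30 36 29
f 36 35 27
f 35 32 31
f 32 26 33
f 28 34 29
f 28 29 27
f 28 27 31
f 28 31 33
f 28 33 34
f 29 34 30
f 27 29 36
f 31 27 35
f 33 31 32
f 34 33 26



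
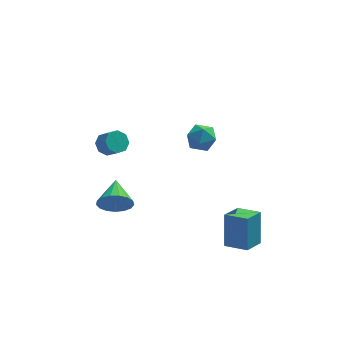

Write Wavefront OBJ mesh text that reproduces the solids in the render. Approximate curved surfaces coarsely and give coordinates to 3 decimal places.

v -3.244 -0.939 -3.989
v -2.735 -0.714 -4.879
v -3.096 0.779 -3.471
v -3.218 -0.638 -4.995
v -3.707 -0.63 -4.88
v -4.09 -0.693 -4.56
v -4.28 -0.812 -4.11
v -4.232 -0.961 -3.633
v -3.958 -1.104 -3.236
v -3.52 -1.209 -3.013
v -3.02 -1.253 -3.013
v -2.57 -1.224 -3.236
v -2.276 -1.13 -3.632
v -2.203 -0.992 -4.11
v -2.368 -0.842 -4.56
v 1.94 2.87 -1.4
v 2.455 2.425 -0.684
v 1.085 1.535 -1.616
v 1.6 1.09 -0.9
v 0.974 1.821 -0.677
v 1.502 2.646 -0.543
v 2.038 1.314 -1.757
v 2.566 2.139 -1.623
v 2.516 1.463 -0.904
v 1.858 1.776 -0.237
v 1.682 2.184 -2.063
v 1.024 2.497 -1.396
v 2.38 -4.408 -4.866
v 2.45 -3.592 -2.932
v 3.227 -3.357 -5.34
v 3.297 -2.542 -3.406
v 3.523 -5.198 -4.574
v 3.593 -4.383 -2.64
v 4.37 -4.148 -5.048
v 4.44 -3.332 -3.114
v -3.656 -2.373 2.482
v -3.178 -1.846 2.595
v -2.666 -2.46 3.291
v -3.144 -2.987 3.178
v -3.609 -1.817 2.937
v -3.097 -2.431 3.634
v -4.067 -2.114 3.013
v -3.556 -2.728 3.709
v -4.285 -2.562 2.777
v -3.773 -3.176 3.473
v -4.134 -2.9 2.369
v -3.622 -3.514 3.065
v -3.703 -2.929 2.026
v -3.191 -3.543 2.723
v -3.244 -2.632 1.951
v -2.733 -3.246 2.647
v -3.027 -2.184 2.187
v -2.515 -2.798 2.883
f 2 1 4
f 2 4 3
f 4 1 5
f 4 5 3
f 5 1 6
f 5 6 3
f 6 1 7
f 6 7 3
f 7 1 8
f 7 8 3
f 8 1 9
f 8 9 3
f 9 1 10
f 9 10 3
f 10 1 11
f 10 11 3
f 11 1 12
f 11 12 3
f 12 1 13
f 12 13 3
f 13 1 14
f 13 14 3
f 14 1 15
f 14 15 3
f 15 1 2
f 15 2 3
f 16 27 21
f 16 21 17
f 16 17 23
f 16 23 26
f 16 26 27
f 17 21 25
f 21 27 20
f 27 26 18
f 26 23 22
f 23 17 24
f 19 25 20
f 19 20 18
f 19 18 22
f 19 22 24
f 19 24 25
f 20 25 21
f 18 20 27
f 22 18 26
f 24 22 23
f 25 24 17
f 29 31 28
f 32 29 28
f 28 31 30
f 30 32 28
f 29 35 31
f 33 29 32
f 33 35 29
f 31 35 30
f 34 32 30
f 30 35 34
f 34 33 32
f 35 33 34
f 37 36 40
f 37 40 38
f 38 40 41
f 38 41 39
f 40 36 42
f 40 42 41
f 41 42 43
f 41 43 39
f 42 36 44
f 42 44 43
f 43 44 45
f 43 45 39
f 44 36 46
f 44 46 45
f 45 46 47
f 45 47 39
f 46 36 48
f 46 48 47
f 47 48 49
f 47 49 39
f 48 36 50
f 48 50 49
f 49 50 51
f 49 51 39
f 50 36 52
f 50 52 51
f 51 52 53
f 51 53 39
f 52 36 37
f 52 37 53
f 53 37 38
f 53 38 39



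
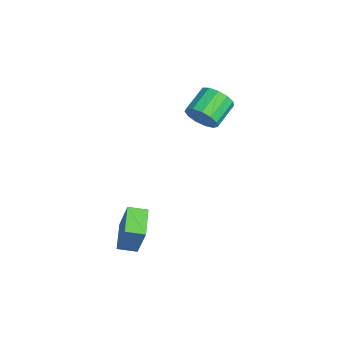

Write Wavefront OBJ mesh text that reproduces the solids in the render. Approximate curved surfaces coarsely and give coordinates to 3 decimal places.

v -3.153 1.578 -0.363
v -2.756 1.518 0.329
v -3.609 2.383 0.894
v -4.007 2.442 0.203
v -2.564 1.856 0.101
v -3.417 2.721 0.666
v -2.559 2.106 -0.274
v -3.412 2.971 0.291
v -2.743 2.188 -0.678
v -3.596 3.053 -0.112
v -3.058 2.076 -0.981
v -3.911 2.941 -0.415
v -3.402 1.806 -1.088
v -4.255 2.671 -0.522
v -3.668 1.463 -0.965
v -4.521 2.328 -0.399
v -3.77 1.157 -0.65
v -4.623 2.022 -0.085
v -3.677 0.984 -0.245
v -4.53 1.849 0.321
v -3.417 1 0.124
v -4.27 1.865 0.689
v -3.074 1.199 0.337
v -3.927 2.063 0.903
v 0.194 -2.432 -3.755
v 0.769 -2.188 -2.195
v 0.346 -1.626 -3.937
v 0.921 -1.382 -2.377
v 1.439 -2.758 -4.163
v 2.014 -2.514 -2.603
v 1.591 -1.952 -4.345
v 2.166 -1.708 -2.785
f 2 1 5
f 2 5 3
f 3 5 6
f 3 6 4
f 5 1 7
f 5 7 6
f 6 7 8
f 6 8 4
f 7 1 9
f 7 9 8
f 8 9 10
f 8 10 4
f 9 1 11
f 9 11 10
f 10 11 12
f 10 12 4
f 11 1 13
f 11 13 12
f 12 13 14
f 12 14 4
f 13 1 15
f 13 15 14
f 14 15 16
f 14 16 4
f 15 1 17
f 15 17 16
f 16 17 18
f 16 18 4
f 17 1 19
f 17 19 18
f 18 19 20
f 18 20 4
f 19 1 21
f 19 21 20
f 20 21 22
f 20 22 4
f 21 1 23
f 21 23 22
f 22 23 24
f 22 24 4
f 23 1 2
f 23 2 24
f 24 2 3
f 24 3 4
f 26 28 25
f 29 26 25
f 25 28 27
f 27 29 25
f 26 32 28
f 30 26 29
f 30 32 26
f 28 32 27
f 31 29 27
f 27 32 31
f 31 30 29
f 32 30 31



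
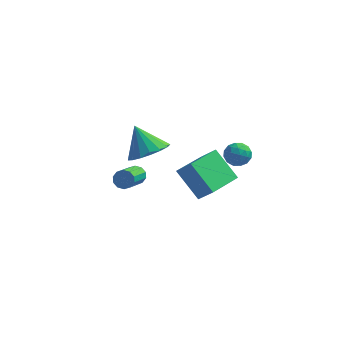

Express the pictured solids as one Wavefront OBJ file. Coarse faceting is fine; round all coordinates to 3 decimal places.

v -1.543 -1.144 2.393
v -0.855 -1.642 3.011
v -2.337 -0.636 3.687
v -0.656 -1.184 2.953
v -0.66 -0.717 2.767
v -0.866 -0.348 2.496
v -1.228 -0.161 2.201
v -1.662 -0.2 1.95
v -2.068 -0.455 1.8
v -2.355 -0.868 1.787
v -2.455 -1.344 1.912
v -2.347 -1.774 2.148
v -2.054 -2.06 2.44
v -1.645 -2.137 2.721
v -1.212 -1.985 2.927
v 1.449 1.948 1.014
v 2.005 2.222 0.679
v 1.935 0.918 0.981
v 2.491 1.192 0.646
v 2.372 1.354 1.321
v 2.071 1.991 1.341
v 1.869 1.149 0.319
v 1.568 1.786 0.339
v 2.264 1.728 0.249
v 2.575 1.855 0.868
v 1.365 1.285 0.792
v 1.676 1.412 1.411
v 1.684 2.176 0.849
v 2.256 0.964 0.811
v 2.186 1.06 1.207
v 2.513 1.221 1.01
v 1.723 2.04 1.239
v 2.05 2.201 1.042
v 2.266 1.691 1.419
v 1.89 0.939 0.618
v 2.217 1.1 0.421
v 1.427 1.919 0.65
v 1.754 2.08 0.453
v 1.674 1.449 0.241
v 2.163 2.046 0.4
v 2.449 1.44 0.38
v 2.084 1.415 0.188
v 1.907 1.789 0.2
v 2.346 2.12 0.764
v 2.632 1.515 0.744
v 2.562 1.611 1.141
v 2.385 1.985 1.153
v 2.499 1.83 0.511
v 1.308 1.625 0.916
v 1.594 1.02 0.896
v 1.555 1.155 0.507
v 1.378 1.529 0.519
v 1.491 1.7 1.28
v 1.777 1.094 1.26
v 2.033 1.351 1.46
v 1.856 1.725 1.472
v 1.441 1.31 1.149
v 0.548 -0.262 -1.228
v -0.662 0.401 0.034
v 1.335 1.45 -1.373
v 0.125 2.113 -0.111
v 1.295 -0.533 -0.369
v 0.085 0.13 0.893
v 2.082 1.179 -0.514
v 0.872 1.842 0.748
v -3.6 3.96 -3.634
v -3.199 3.743 -3.959
v -3.339 2.102 -3.031
v -3.74 2.32 -2.706
v -3.047 3.886 -3.683
v -3.187 2.245 -2.755
v -3.106 4.057 -3.388
v -3.246 2.416 -2.46
v -3.354 4.192 -3.187
v -3.494 2.551 -2.26
v -3.696 4.238 -3.157
v -3.835 2.597 -2.229
v -4.001 4.178 -3.309
v -4.141 2.537 -2.381
v -4.153 4.035 -3.585
v -4.293 2.394 -2.657
v -4.094 3.864 -3.88
v -4.234 2.223 -2.952
v -3.846 3.729 -4.08
v -3.986 2.088 -3.153
v -3.505 3.683 -4.111
v -3.644 2.042 -3.183
f 2 1 4
f 2 4 3
f 4 1 5
f 4 5 3
f 5 1 6
f 5 6 3
f 6 1 7
f 6 7 3
f 7 1 8
f 7 8 3
f 8 1 9
f 8 9 3
f 9 1 10
f 9 10 3
f 10 1 11
f 10 11 3
f 11 1 12
f 11 12 3
f 12 1 13
f 12 13 3
f 13 1 14
f 13 14 3
f 14 1 15
f 14 15 3
f 15 1 2
f 15 2 3
f 16 53 32
f 53 27 56
f 32 56 21
f 53 56 32
f 16 32 28
f 32 21 33
f 28 33 17
f 32 33 28
f 16 28 37
f 28 17 38
f 37 38 23
f 28 38 37
f 16 37 49
f 37 23 52
f 49 52 26
f 37 52 49
f 16 49 53
f 49 26 57
f 53 57 27
f 49 57 53
f 17 33 44
f 33 21 47
f 44 47 25
f 33 47 44
f 21 56 34
f 56 27 55
f 34 55 20
f 56 55 34
f 27 57 54
f 57 26 50
f 54 50 18
f 57 50 54
f 26 52 51
f 52 23 39
f 51 39 22
f 52 39 51
f 23 38 43
f 38 17 40
f 43 40 24
f 38 40 43
f 19 45 31
f 45 25 46
f 31 46 20
f 45 46 31
f 19 31 29
f 31 20 30
f 29 30 18
f 31 30 29
f 19 29 36
f 29 18 35
f 36 35 22
f 29 35 36
f 19 36 41
f 36 22 42
f 41 42 24
f 36 42 41
f 19 41 45
f 41 24 48
f 45 48 25
f 41 48 45
f 20 46 34
f 46 25 47
f 34 47 21
f 46 47 34
f 18 30 54
f 30 20 55
f 54 55 27
f 30 55 54
f 22 35 51
f 35 18 50
f 51 50 26
f 35 50 51
f 24 42 43
f 42 22 39
f 43 39 23
f 42 39 43
f 25 48 44
f 48 24 40
f 44 40 17
f 48 40 44
f 59 61 58
f 62 59 58
f 58 61 60
f 60 62 58
f 59 65 61
f 63 59 62
f 63 65 59
f 61 65 60
f 64 62 60
f 60 65 64
f 64 63 62
f 65 63 64
f 67 66 70
f 67 70 68
f 68 70 71
f 68 71 69
f 70 66 72
f 70 72 71
f 71 72 73
f 71 73 69
f 72 66 74
f 72 74 73
f 73 74 75
f 73 75 69
f 74 66 76
f 74 76 75
f 75 76 77
f 75 77 69
f 76 66 78
f 76 78 77
f 77 78 79
f 77 79 69
f 78 66 80
f 78 80 79
f 79 80 81
f 79 81 69
f 80 66 82
f 80 82 81
f 81 82 83
f 81 83 69
f 82 66 84
f 82 84 83
f 83 84 85
f 83 85 69
f 84 66 86
f 84 86 85
f 85 86 87
f 85 87 69
f 86 66 67
f 86 67 87
f 87 67 68
f 87 68 69



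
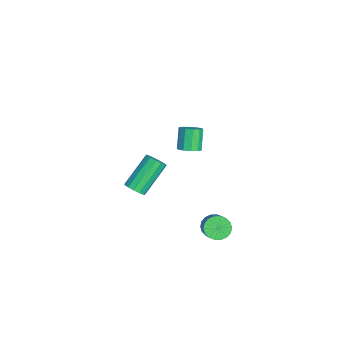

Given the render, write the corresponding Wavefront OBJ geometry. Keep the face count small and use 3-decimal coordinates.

v -3.485 0.258 -1.817
v -2.921 0.337 -1.446
v -3.71 0.462 -0.272
v -4.275 0.382 -0.643
v -3.048 0.718 -1.572
v -3.838 0.842 -0.398
v -3.343 0.922 -1.791
v -4.132 1.047 -0.617
v -3.691 0.873 -2.021
v -4.481 0.997 -0.847
v -3.962 0.589 -2.172
v -4.751 0.713 -0.998
v -4.05 0.178 -2.188
v -4.839 0.303 -1.014
v -3.922 -0.202 -2.062
v -4.712 -0.078 -0.888
v -3.628 -0.407 -1.843
v -4.417 -0.282 -0.669
v -3.279 -0.357 -1.613
v -4.069 -0.233 -0.439
v -3.009 -0.073 -1.462
v -3.798 0.051 -0.288
v 2.329 1.34 -3.15
v 2.675 1.809 -3.606
v 3.937 1.908 -2.546
v 3.591 1.44 -2.09
v 2.499 2.011 -3.414
v 3.76 2.11 -2.355
v 2.288 2.079 -3.17
v 3.55 2.178 -2.111
v 2.086 2.001 -2.922
v 3.348 2.1 -1.863
v 1.932 1.793 -2.719
v 3.194 1.892 -1.66
v 1.857 1.494 -2.601
v 3.118 1.593 -1.542
v 1.875 1.166 -2.592
v 3.136 1.265 -1.533
v 1.983 0.872 -2.694
v 3.245 0.971 -1.634
v 2.16 0.67 -2.885
v 3.421 0.769 -1.826
v 2.37 0.602 -3.129
v 3.632 0.701 -2.07
v 2.572 0.68 -3.377
v 3.834 0.779 -2.318
v 2.726 0.888 -3.58
v 3.988 0.987 -2.521
v 2.802 1.187 -3.698
v 4.063 1.286 -2.639
v 2.784 1.515 -3.707
v 4.045 1.614 -2.648
v 3.007 -2.815 0.725
v 3.282 -3.136 1.179
v 2.227 -1.985 2.629
v 1.953 -1.665 2.175
v 3.489 -2.862 1.113
v 2.434 -1.712 2.563
v 3.543 -2.574 0.923
v 2.488 -1.424 2.373
v 3.427 -2.362 0.671
v 2.373 -1.212 2.121
v 3.178 -2.294 0.436
v 2.123 -1.144 1.885
v 2.875 -2.392 0.292
v 1.82 -1.241 1.742
v 2.613 -2.624 0.286
v 1.559 -1.473 1.736
v 2.477 -2.916 0.42
v 1.423 -1.766 1.869
v 2.509 -3.177 0.65
v 1.455 -2.027 2.1
v 2.7 -3.323 0.904
v 1.645 -2.172 2.354
v 2.988 -3.308 1.102
v 1.933 -2.157 2.551
f 2 1 5
f 2 5 3
f 3 5 6
f 3 6 4
f 5 1 7
f 5 7 6
f 6 7 8
f 6 8 4
f 7 1 9
f 7 9 8
f 8 9 10
f 8 10 4
f 9 1 11
f 9 11 10
f 10 11 12
f 10 12 4
f 11 1 13
f 11 13 12
f 12 13 14
f 12 14 4
f 13 1 15
f 13 15 14
f 14 15 16
f 14 16 4
f 15 1 17
f 15 17 16
f 16 17 18
f 16 18 4
f 17 1 19
f 17 19 18
f 18 19 20
f 18 20 4
f 19 1 21
f 19 21 20
f 20 21 22
f 20 22 4
f 21 1 2
f 21 2 22
f 22 2 3
f 22 3 4
f 24 23 27
f 24 27 25
f 25 27 28
f 25 28 26
f 27 23 29
f 27 29 28
f 28 29 30
f 28 30 26
f 29 23 31
f 29 31 30
f 30 31 32
f 30 32 26
f 31 23 33
f 31 33 32
f 32 33 34
f 32 34 26
f 33 23 35
f 33 35 34
f 34 35 36
f 34 36 26
f 35 23 37
f 35 37 36
f 36 37 38
f 36 38 26
f 37 23 39
f 37 39 38
f 38 39 40
f 38 40 26
f 39 23 41
f 39 41 40
f 40 41 42
f 40 42 26
f 41 23 43
f 41 43 42
f 42 43 44
f 42 44 26
f 43 23 45
f 43 45 44
f 44 45 46
f 44 46 26
f 45 23 47
f 45 47 46
f 46 47 48
f 46 48 26
f 47 23 49
f 47 49 48
f 48 49 50
f 48 50 26
f 49 23 51
f 49 51 50
f 50 51 52
f 50 52 26
f 51 23 24
f 51 24 52
f 52 24 25
f 52 25 26
f 54 53 57
f 54 57 55
f 55 57 58
f 55 58 56
f 57 53 59
f 57 59 58
f 58 59 60
f 58 60 56
f 59 53 61
f 59 61 60
f 60 61 62
f 60 62 56
f 61 53 63
f 61 63 62
f 62 63 64
f 62 64 56
f 63 53 65
f 63 65 64
f 64 65 66
f 64 66 56
f 65 53 67
f 65 67 66
f 66 67 68
f 66 68 56
f 67 53 69
f 67 69 68
f 68 69 70
f 68 70 56
f 69 53 71
f 69 71 70
f 70 71 72
f 70 72 56
f 71 53 73
f 71 73 72
f 72 73 74
f 72 74 56
f 73 53 75
f 73 75 74
f 74 75 76
f 74 76 56
f 75 53 54
f 75 54 76
f 76 54 55
f 76 55 56



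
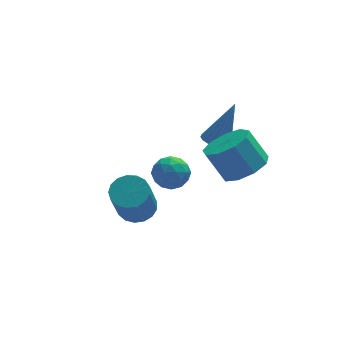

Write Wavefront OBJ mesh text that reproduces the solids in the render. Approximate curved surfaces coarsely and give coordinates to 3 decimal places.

v 2.827 -3.413 2.229
v 3.554 -2.736 2.336
v 2.921 -2.249 3.558
v 2.193 -2.927 3.451
v 3.042 -2.473 1.966
v 2.409 -1.986 3.188
v 2.429 -2.65 1.719
v 1.796 -2.163 2.941
v 2.002 -3.185 1.711
v 1.369 -2.698 2.933
v 1.961 -3.826 1.945
v 1.328 -3.339 3.167
v 2.325 -4.274 2.312
v 1.692 -3.787 3.534
v 2.923 -4.32 2.64
v 2.29 -3.833 3.862
v 3.477 -3.941 2.776
v 2.843 -3.454 3.998
v 3.726 -3.316 2.656
v 3.093 -2.829 3.878
v -1.068 -2.334 -0.15
v -0.417 -2.055 0.177
v -0.881 -2.987 1.896
v -1.532 -3.266 1.57
v -0.673 -1.793 0.25
v -1.136 -2.725 1.969
v -1.02 -1.655 0.231
v -1.483 -2.587 1.951
v -1.377 -1.673 0.125
v -1.84 -2.605 1.845
v -1.664 -1.842 -0.043
v -2.127 -2.774 1.676
v -1.815 -2.124 -0.237
v -2.278 -3.056 1.483
v -1.794 -2.454 -0.41
v -2.257 -3.386 1.31
v -1.607 -2.756 -0.524
v -2.07 -3.688 1.196
v -1.297 -2.962 -0.552
v -1.76 -3.894 1.168
v -0.934 -3.024 -0.488
v -1.398 -3.956 1.232
v -0.603 -2.928 -0.346
v -1.066 -3.86 1.373
v -0.377 -2.696 -0.16
v -0.841 -3.628 1.56
v -0.311 -2.381 0.029
v -0.774 -3.313 1.749
v 2.888 1.265 0.249
v 3.399 1.579 -0.002
v 3.712 1.475 2.191
v 3.196 1.806 0.06
v 2.922 1.909 0.165
v 2.64 1.865 0.289
v 2.415 1.683 0.404
v 2.299 1.406 0.484
v 2.317 1.096 0.509
v 2.466 0.825 0.475
v 2.712 0.655 0.389
v 2.999 0.625 0.271
v 3.259 0.741 0.148
v 3.435 0.978 0.048
v 3.486 1.28 -0.006
v 0.827 2.06 -1.556
v 1.182 1.82 -0.832
v 0.978 0.8 -2.048
v 1.333 0.56 -1.324
v 0.514 0.752 -1.348
v 0.421 1.531 -1.044
v 1.739 1.089 -1.836
v 1.646 1.868 -1.532
v 1.745 1.22 -1.005
v 0.988 1.011 -0.704
v 1.172 1.609 -2.176
v 0.415 1.4 -1.875
v 0.991 2.051 -1.151
v 1.169 0.569 -1.729
v 0.688 0.682 -1.743
v 0.896 0.541 -1.318
v 0.544 1.881 -1.276
v 0.752 1.739 -0.85
v 0.36 1.112 -1.154
v 1.408 0.881 -2.03
v 1.616 0.739 -1.604
v 1.264 2.079 -1.562
v 1.472 1.938 -1.137
v 1.8 1.508 -1.726
v 1.531 1.557 -0.827
v 1.619 0.816 -1.116
v 1.858 1.127 -1.417
v 1.804 1.585 -1.238
v 1.086 1.434 -0.65
v 1.174 0.694 -0.939
v 0.693 0.807 -0.953
v 0.638 1.264 -0.775
v 1.417 1.082 -0.751
v 0.986 1.926 -1.941
v 1.074 1.186 -2.23
v 1.522 1.356 -2.105
v 1.467 1.813 -1.927
v 0.541 1.804 -1.764
v 0.629 1.063 -2.053
v 0.356 1.035 -1.642
v 0.302 1.493 -1.463
v 0.743 1.538 -2.129
f 2 1 5
f 2 5 3
f 3 5 6
f 3 6 4
f 5 1 7
f 5 7 6
f 6 7 8
f 6 8 4
f 7 1 9
f 7 9 8
f 8 9 10
f 8 10 4
f 9 1 11
f 9 11 10
f 10 11 12
f 10 12 4
f 11 1 13
f 11 13 12
f 12 13 14
f 12 14 4
f 13 1 15
f 13 15 14
f 14 15 16
f 14 16 4
f 15 1 17
f 15 17 16
f 16 17 18
f 16 18 4
f 17 1 19
f 17 19 18
f 18 19 20
f 18 20 4
f 19 1 2
f 19 2 20
f 20 2 3
f 20 3 4
f 22 21 25
f 22 25 23
f 23 25 26
f 23 26 24
f 25 21 27
f 25 27 26
f 26 27 28
f 26 28 24
f 27 21 29
f 27 29 28
f 28 29 30
f 28 30 24
f 29 21 31
f 29 31 30
f 30 31 32
f 30 32 24
f 31 21 33
f 31 33 32
f 32 33 34
f 32 34 24
f 33 21 35
f 33 35 34
f 34 35 36
f 34 36 24
f 35 21 37
f 35 37 36
f 36 37 38
f 36 38 24
f 37 21 39
f 37 39 38
f 38 39 40
f 38 40 24
f 39 21 41
f 39 41 40
f 40 41 42
f 40 42 24
f 41 21 43
f 41 43 42
f 42 43 44
f 42 44 24
f 43 21 45
f 43 45 44
f 44 45 46
f 44 46 24
f 45 21 47
f 45 47 46
f 46 47 48
f 46 48 24
f 47 21 22
f 47 22 48
f 48 22 23
f 48 23 24
f 50 49 52
f 50 52 51
f 52 49 53
f 52 53 51
f 53 49 54
f 53 54 51
f 54 49 55
f 54 55 51
f 55 49 56
f 55 56 51
f 56 49 57
f 56 57 51
f 57 49 58
f 57 58 51
f 58 49 59
f 58 59 51
f 59 49 60
f 59 60 51
f 60 49 61
f 60 61 51
f 61 49 62
f 61 62 51
f 62 49 63
f 62 63 51
f 63 49 50
f 63 50 51
f 64 101 80
f 101 75 104
f 80 104 69
f 101 104 80
f 64 80 76
f 80 69 81
f 76 81 65
f 80 81 76
f 64 76 85
f 76 65 86
f 85 86 71
f 76 86 85
f 64 85 97
f 85 71 100
f 97 100 74
f 85 100 97
f 64 97 101
f 97 74 105
f 101 105 75
f 97 105 101
f 65 81 92
f 81 69 95
f 92 95 73
f 81 95 92
f 69 104 82
f 104 75 103
f 82 103 68
f 104 103 82
f 75 105 102
f 105 74 98
f 102 98 66
f 105 98 102
f 74 100 99
f 100 71 87
f 99 87 70
f 100 87 99
f 71 86 91
f 86 65 88
f 91 88 72
f 86 88 91
f 67 93 79
f 93 73 94
f 79 94 68
f 93 94 79
f 67 79 77
f 79 68 78
f 77 78 66
f 79 78 77
f 67 77 84
f 77 66 83
f 84 83 70
f 77 83 84
f 67 84 89
f 84 70 90
f 89 90 72
f 84 90 89
f 67 89 93
f 89 72 96
f 93 96 73
f 89 96 93
f 68 94 82
f 94 73 95
f 82 95 69
f 94 95 82
f 66 78 102
f 78 68 103
f 102 103 75
f 78 103 102
f 70 83 99
f 83 66 98
f 99 98 74
f 83 98 99
f 72 90 91
f 90 70 87
f 91 87 71
f 90 87 91
f 73 96 92
f 96 72 88
f 92 88 65
f 96 88 92



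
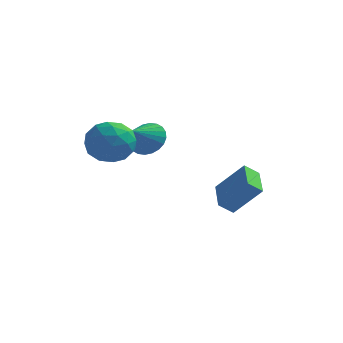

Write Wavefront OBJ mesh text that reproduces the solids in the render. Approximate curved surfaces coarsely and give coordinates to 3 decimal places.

v 2.284 -1.405 -1.259
v 1.728 -1.827 -0.723
v 1.613 0.092 -0.774
v 1.058 -0.331 -0.238
v 3.582 -1.289 0.178
v 3.027 -1.712 0.714
v 2.912 0.207 0.663
v 2.356 -0.215 1.199
v -2.794 -2.61 3.543
v -2.015 -2.762 2.618
v -3.105 -4.558 3.602
v -2.326 -4.71 2.677
v -1.913 -4.361 3.77
v -1.721 -3.157 3.733
v -3.399 -4.163 2.487
v -3.207 -2.959 2.45
v -2.389 -3.722 1.964
v -1.47 -3.844 2.757
v -3.65 -3.476 3.463
v -2.731 -3.598 4.256
v -2.377 -2.515 3.075
v -2.743 -4.805 3.145
v -2.5 -4.6 3.787
v -2.042 -4.689 3.243
v -2.205 -2.747 3.731
v -1.747 -2.837 3.187
v -1.686 -3.776 3.864
v -3.373 -4.483 3.033
v -2.915 -4.573 2.489
v -3.078 -2.631 2.977
v -2.62 -2.72 2.433
v -3.434 -3.544 2.356
v -2.139 -3.169 2.147
v -2.322 -4.314 2.182
v -2.953 -3.992 2.07
v -2.84 -3.284 2.049
v -1.599 -3.241 2.613
v -1.782 -4.386 2.648
v -1.539 -4.18 3.291
v -1.426 -3.473 3.269
v -1.819 -3.805 2.229
v -3.338 -2.934 3.572
v -3.521 -4.079 3.607
v -3.694 -3.847 2.951
v -3.581 -3.14 2.929
v -2.798 -3.006 4.038
v -2.981 -4.151 4.073
v -2.28 -4.036 4.171
v -2.167 -3.328 4.15
v -3.301 -3.515 3.991
v -2.049 -0.661 2.423
v -1.219 -0.541 2.91
v -2.351 -1.799 3.217
v -1.457 -0.333 3.118
v -1.785 -0.175 3.22
v -2.154 -0.091 3.201
v -2.506 -0.093 3.063
v -2.789 -0.182 2.828
v -2.96 -0.344 2.531
v -2.991 -0.554 2.218
v -2.879 -0.78 1.936
v -2.641 -0.989 1.728
v -2.313 -1.147 1.626
v -1.945 -1.231 1.645
v -1.592 -1.229 1.783
v -1.309 -1.14 2.018
v -1.139 -0.978 2.315
v -1.107 -0.768 2.628
f 2 4 1
f 5 2 1
f 1 4 3
f 3 5 1
f 2 8 4
f 6 2 5
f 6 8 2
f 4 8 3
f 7 5 3
f 3 8 7
f 7 6 5
f 8 6 7
f 9 46 25
f 46 20 49
f 25 49 14
f 46 49 25
f 9 25 21
f 25 14 26
f 21 26 10
f 25 26 21
f 9 21 30
f 21 10 31
f 30 31 16
f 21 31 30
f 9 30 42
f 30 16 45
f 42 45 19
f 30 45 42
f 9 42 46
f 42 19 50
f 46 50 20
f 42 50 46
f 10 26 37
f 26 14 40
f 37 40 18
f 26 40 37
f 14 49 27
f 49 20 48
f 27 48 13
f 49 48 27
f 20 50 47
f 50 19 43
f 47 43 11
f 50 43 47
f 19 45 44
f 45 16 32
f 44 32 15
f 45 32 44
f 16 31 36
f 31 10 33
f 36 33 17
f 31 33 36
f 12 38 24
f 38 18 39
f 24 39 13
f 38 39 24
f 12 24 22
f 24 13 23
f 22 23 11
f 24 23 22
f 12 22 29
f 22 11 28
f 29 28 15
f 22 28 29
f 12 29 34
f 29 15 35
f 34 35 17
f 29 35 34
f 12 34 38
f 34 17 41
f 38 41 18
f 34 41 38
f 13 39 27
f 39 18 40
f 27 40 14
f 39 40 27
f 11 23 47
f 23 13 48
f 47 48 20
f 23 48 47
f 15 28 44
f 28 11 43
f 44 43 19
f 28 43 44
f 17 35 36
f 35 15 32
f 36 32 16
f 35 32 36
f 18 41 37
f 41 17 33
f 37 33 10
f 41 33 37
f 52 51 54
f 52 54 53
f 54 51 55
f 54 55 53
f 55 51 56
f 55 56 53
f 56 51 57
f 56 57 53
f 57 51 58
f 57 58 53
f 58 51 59
f 58 59 53
f 59 51 60
f 59 60 53
f 60 51 61
f 60 61 53
f 61 51 62
f 61 62 53
f 62 51 63
f 62 63 53
f 63 51 64
f 63 64 53
f 64 51 65
f 64 65 53
f 65 51 66
f 65 66 53
f 66 51 67
f 66 67 53
f 67 51 68
f 67 68 53
f 68 51 52
f 68 52 53



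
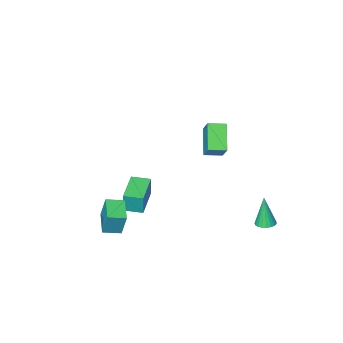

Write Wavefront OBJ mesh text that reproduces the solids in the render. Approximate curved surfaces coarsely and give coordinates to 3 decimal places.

v 0.923 -2.615 -4.01
v 0.981 -2.507 -2.686
v 0.099 -1.827 -4.039
v 0.157 -1.719 -2.714
v 2.283 -1.201 -4.186
v 2.341 -1.093 -2.861
v 1.459 -0.413 -4.214
v 1.517 -0.305 -2.89
v -3.79 3.98 -4.339
v -3.193 3.855 -4.337
v -3.87 3.64 -2.421
v -3.195 4.104 -4.293
v -3.3 4.333 -4.256
v -3.489 4.5 -4.235
v -3.731 4.577 -4.231
v -3.982 4.551 -4.246
v -4.201 4.427 -4.277
v -4.349 4.225 -4.319
v -4.4 3.981 -4.364
v -4.346 3.736 -4.405
v -4.195 3.534 -4.435
v -3.975 3.409 -4.448
v -3.723 3.383 -4.442
v -3.482 3.46 -4.419
v -3.295 3.627 -4.381
v -0.857 2.07 3.546
v -0.534 2.986 4.676
v -1.773 2.527 3.437
v -1.45 3.444 4.566
v -0.15 3.216 2.414
v 0.173 4.133 3.543
v -1.066 3.674 2.304
v -0.743 4.59 3.434
v 3.125 -0.142 -3.505
v 3.026 0.278 -1.995
v 3.796 1.182 -3.83
v 3.698 1.603 -2.321
v 4.082 -0.583 -3.319
v 3.984 -0.162 -1.81
v 4.754 0.742 -3.645
v 4.655 1.162 -2.135
f 2 4 1
f 5 2 1
f 1 4 3
f 3 5 1
f 2 8 4
f 6 2 5
f 6 8 2
f 4 8 3
f 7 5 3
f 3 8 7
f 7 6 5
f 8 6 7
f 10 9 12
f 10 12 11
f 12 9 13
f 12 13 11
f 13 9 14
f 13 14 11
f 14 9 15
f 14 15 11
f 15 9 16
f 15 16 11
f 16 9 17
f 16 17 11
f 17 9 18
f 17 18 11
f 18 9 19
f 18 19 11
f 19 9 20
f 19 20 11
f 20 9 21
f 20 21 11
f 21 9 22
f 21 22 11
f 22 9 23
f 22 23 11
f 23 9 24
f 23 24 11
f 24 9 25
f 24 25 11
f 25 9 10
f 25 10 11
f 27 29 26
f 30 27 26
f 26 29 28
f 28 30 26
f 27 33 29
f 31 27 30
f 31 33 27
f 29 33 28
f 32 30 28
f 28 33 32
f 32 31 30
f 33 31 32
f 35 37 34
f 38 35 34
f 34 37 36
f 36 38 34
f 35 41 37
f 39 35 38
f 39 41 35
f 37 41 36
f 40 38 36
f 36 41 40
f 40 39 38
f 41 39 40



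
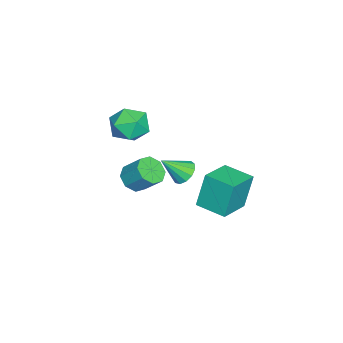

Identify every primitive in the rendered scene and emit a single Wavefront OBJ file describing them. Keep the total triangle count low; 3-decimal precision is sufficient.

v -2.329 -1.411 -0.521
v -1.464 -2.186 -0.638
v -3.496 -2.794 0.018
v -2.631 -3.569 -0.099
v -2.593 -2.776 0.757
v -1.871 -1.921 0.423
v -3.089 -3.059 -1.043
v -2.367 -2.204 -1.377
v -1.934 -3.205 -0.96
v -1.627 -3.03 0.152
v -3.333 -1.95 -0.772
v -3.026 -1.775 0.34
v -0.471 -1.681 -2.712
v 0.219 -1.407 -3.146
v 0.481 -0.445 -2.122
v -0.209 -0.719 -1.688
v -0.329 -1.082 -3.312
v -0.066 -0.119 -2.288
v -0.96 -1.107 -3.127
v -0.697 -0.145 -2.102
v -1.304 -1.469 -2.698
v -1.042 -0.507 -1.674
v -1.161 -1.955 -2.278
v -0.899 -0.993 -1.254
v -0.614 -2.281 -2.112
v -0.351 -1.318 -1.088
v 0.017 -2.255 -2.298
v 0.28 -1.293 -1.273
v 0.362 -1.893 -2.726
v 0.624 -0.931 -1.702
v 0.245 1.043 -1.151
v 0.737 1.557 -0.915
v 0.775 0.037 -0.069
v 0.386 1.616 -0.688
v -0.011 1.493 -0.609
v -0.326 1.227 -0.701
v -0.46 0.903 -0.937
v -0.37 0.623 -1.241
v -0.085 0.477 -1.516
v 0.305 0.51 -1.676
v 0.676 0.713 -1.669
v 0.91 1.02 -1.498
v 0.933 1.335 -1.217
v 0.644 2.724 -2.111
v 0.211 3.049 -0.216
v 1.156 4.233 -2.252
v 0.723 4.558 -0.358
v 2.377 2.182 -1.622
v 1.944 2.507 0.272
v 2.889 3.691 -1.764
v 2.456 4.016 0.131
f 1 12 6
f 1 6 2
f 1 2 8
f 1 8 11
f 1 11 12
f 2 6 10
f 6 12 5
f 12 11 3
f 11 8 7
f 8 2 9
f 4 10 5
f 4 5 3
f 4 3 7
f 4 7 9
f 4 9 10
f 5 10 6
f 3 5 12
f 7 3 11
f 9 7 8
f 10 9 2
f 14 13 17
f 14 17 15
f 15 17 18
f 15 18 16
f 17 13 19
f 17 19 18
f 18 19 20
f 18 20 16
f 19 13 21
f 19 21 20
f 20 21 22
f 20 22 16
f 21 13 23
f 21 23 22
f 22 23 24
f 22 24 16
f 23 13 25
f 23 25 24
f 24 25 26
f 24 26 16
f 25 13 27
f 25 27 26
f 26 27 28
f 26 28 16
f 27 13 29
f 27 29 28
f 28 29 30
f 28 30 16
f 29 13 14
f 29 14 30
f 30 14 15
f 30 15 16
f 32 31 34
f 32 34 33
f 34 31 35
f 34 35 33
f 35 31 36
f 35 36 33
f 36 31 37
f 36 37 33
f 37 31 38
f 37 38 33
f 38 31 39
f 38 39 33
f 39 31 40
f 39 40 33
f 40 31 41
f 40 41 33
f 41 31 42
f 41 42 33
f 42 31 43
f 42 43 33
f 43 31 32
f 43 32 33
f 45 47 44
f 48 45 44
f 44 47 46
f 46 48 44
f 45 51 47
f 49 45 48
f 49 51 45
f 47 51 46
f 50 48 46
f 46 51 50
f 50 49 48
f 51 49 50



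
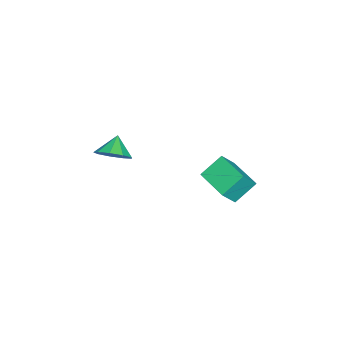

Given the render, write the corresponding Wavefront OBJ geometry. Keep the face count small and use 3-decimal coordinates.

v -3.443 2.238 -2.953
v -2.846 1.879 -2.127
v -4.209 2.891 -2.114
v -3.612 2.532 -1.289
v -2.428 3.608 -3.091
v -1.831 3.249 -2.266
v -3.194 4.261 -2.253
v -2.597 3.902 -1.427
v -2.632 -2.038 -1.908
v -2.265 -1.415 -1.443
v -3.388 -2.142 -1.172
v -2.658 -1.184 -1.815
v -3.039 -1.352 -2.23
v -3.23 -1.842 -2.494
v -3.141 -2.423 -2.485
v -2.814 -2.825 -2.205
v -2.402 -2.858 -1.787
v -2.097 -2.508 -1.425
v -2.043 -1.938 -1.289
f 2 4 1
f 5 2 1
f 1 4 3
f 3 5 1
f 2 8 4
f 6 2 5
f 6 8 2
f 4 8 3
f 7 5 3
f 3 8 7
f 7 6 5
f 8 6 7
f 10 9 12
f 10 12 11
f 12 9 13
f 12 13 11
f 13 9 14
f 13 14 11
f 14 9 15
f 14 15 11
f 15 9 16
f 15 16 11
f 16 9 17
f 16 17 11
f 17 9 18
f 17 18 11
f 18 9 19
f 18 19 11
f 19 9 10
f 19 10 11



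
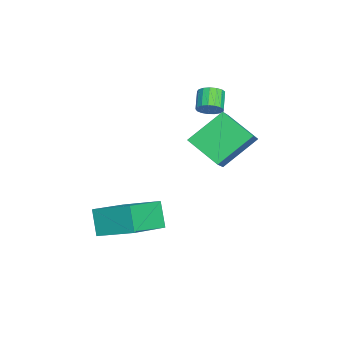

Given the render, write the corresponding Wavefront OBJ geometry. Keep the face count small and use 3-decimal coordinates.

v -0.911 -0.046 -1.861
v 0.829 -0.996 -1.138
v -0.33 1.56 -1.151
v 1.41 0.61 -0.427
v -0.29 0.23 -2.993
v 1.45 -0.72 -2.269
v 0.291 1.836 -2.282
v 2.031 0.886 -1.559
v -3.51 3.119 2.488
v -3.147 3.1 2.941
v -3.928 3.062 3.564
v -4.29 3.081 3.112
v -3.191 3.372 2.902
v -3.972 3.333 3.526
v -3.308 3.585 2.769
v -4.089 3.547 3.392
v -3.471 3.692 2.571
v -4.252 3.654 3.195
v -3.643 3.668 2.355
v -4.424 3.629 2.978
v -3.785 3.517 2.168
v -4.565 3.479 2.792
v -3.863 3.276 2.056
v -4.644 3.238 2.679
v -3.86 2.999 2.042
v -4.641 2.96 2.666
v -3.777 2.749 2.131
v -4.558 2.711 2.754
v -3.633 2.584 2.301
v -4.414 2.546 2.925
v -3.46 2.542 2.514
v -4.241 2.503 3.138
v -3.299 2.632 2.722
v -4.08 2.593 3.345
v -3.186 2.833 2.876
v -3.967 2.795 3.499
v -4.687 3.741 1.584
v -3.538 3.647 2.395
v -3.939 5.078 0.678
v -2.79 4.985 1.489
v -3.87 2.395 0.271
v -2.721 2.302 1.082
v -3.122 3.733 -0.635
v -1.973 3.639 0.176
f 2 4 1
f 5 2 1
f 1 4 3
f 3 5 1
f 2 8 4
f 6 2 5
f 6 8 2
f 4 8 3
f 7 5 3
f 3 8 7
f 7 6 5
f 8 6 7
f 10 9 13
f 10 13 11
f 11 13 14
f 11 14 12
f 13 9 15
f 13 15 14
f 14 15 16
f 14 16 12
f 15 9 17
f 15 17 16
f 16 17 18
f 16 18 12
f 17 9 19
f 17 19 18
f 18 19 20
f 18 20 12
f 19 9 21
f 19 21 20
f 20 21 22
f 20 22 12
f 21 9 23
f 21 23 22
f 22 23 24
f 22 24 12
f 23 9 25
f 23 25 24
f 24 25 26
f 24 26 12
f 25 9 27
f 25 27 26
f 26 27 28
f 26 28 12
f 27 9 29
f 27 29 28
f 28 29 30
f 28 30 12
f 29 9 31
f 29 31 30
f 30 31 32
f 30 32 12
f 31 9 33
f 31 33 32
f 32 33 34
f 32 34 12
f 33 9 35
f 33 35 34
f 34 35 36
f 34 36 12
f 35 9 10
f 35 10 36
f 36 10 11
f 36 11 12
f 38 40 37
f 41 38 37
f 37 40 39
f 39 41 37
f 38 44 40
f 42 38 41
f 42 44 38
f 40 44 39
f 43 41 39
f 39 44 43
f 43 42 41
f 44 42 43



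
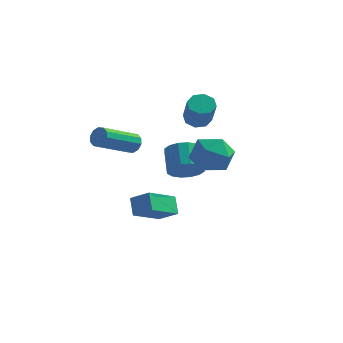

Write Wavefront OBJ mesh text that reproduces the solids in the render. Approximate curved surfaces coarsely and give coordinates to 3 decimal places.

v -0.391 -0.949 0.933
v 0.042 -0.971 1.333
v -0.856 -2.694 2.207
v -1.289 -2.671 1.807
v -0.226 -0.763 1.468
v -1.123 -2.486 2.342
v -0.556 -0.626 1.398
v -1.454 -2.349 2.273
v -0.824 -0.612 1.151
v -1.721 -2.335 2.026
v -0.926 -0.727 0.82
v -1.824 -2.449 1.695
v -0.824 -0.926 0.533
v -1.722 -2.649 1.407
v -0.557 -1.134 0.398
v -1.454 -2.857 1.272
v -0.226 -1.271 0.467
v -1.124 -2.994 1.342
v 0.041 -1.285 0.714
v -0.856 -3.008 1.589
v 0.144 -1.171 1.045
v -0.754 -2.893 1.92
v 0.946 3.468 1.284
v 1.599 3.709 1.147
v 2.228 2.753 2.458
v 1.574 2.512 2.596
v 1.333 4.022 1.503
v 1.961 3.066 2.814
v 0.84 4.01 1.731
v 1.468 3.054 3.042
v 0.409 3.681 1.697
v 1.037 2.725 3.008
v 0.292 3.227 1.422
v 0.921 2.271 2.733
v 0.559 2.914 1.066
v 1.187 1.958 2.377
v 1.052 2.926 0.838
v 1.68 1.97 2.149
v 1.483 3.255 0.872
v 2.111 2.299 2.183
v 3.017 1.098 -0.302
v 3.93 0.916 0.419
v 2.23 -0.536 0.281
v 3.143 -0.718 1.002
v 2.382 0.152 1.225
v 2.868 1.162 0.864
v 3.292 -0.782 -0.164
v 3.778 0.228 -0.525
v 4.1 -0.246 0.504
v 3.537 0.331 1.363
v 2.623 0.049 -0.663
v 2.06 0.626 0.196
v 1.391 1.074 -1.286
v 2.113 1.629 -1.416
v 1.551 2.582 -0.463
v 0.829 2.026 -0.334
v 1.793 1.766 -1.741
v 1.23 2.718 -0.788
v 1.365 1.716 -1.944
v 0.803 2.669 -0.991
v 0.944 1.495 -1.971
v 0.382 2.448 -1.018
v 0.643 1.161 -1.815
v 0.081 2.113 -0.862
v 0.543 0.803 -1.517
v -0.02 1.756 -0.564
v 0.669 0.518 -1.157
v 0.107 1.471 -0.204
v 0.99 0.382 -0.832
v 0.427 1.334 0.121
v 1.417 0.431 -0.629
v 0.855 1.384 0.324
v 1.838 0.652 -0.602
v 1.276 1.605 0.351
v 2.139 0.987 -0.758
v 1.577 1.939 0.195
v 2.24 1.344 -1.056
v 1.677 2.297 -0.103
v -0.662 -0.426 -3.995
v -1.074 0.142 -3.16
v -0.046 1.187 -4.787
v -0.458 1.755 -3.953
v 0.378 -0.535 -3.407
v -0.034 0.033 -2.573
v 0.994 1.078 -4.2
v 0.582 1.646 -3.365
f 2 1 5
f 2 5 3
f 3 5 6
f 3 6 4
f 5 1 7
f 5 7 6
f 6 7 8
f 6 8 4
f 7 1 9
f 7 9 8
f 8 9 10
f 8 10 4
f 9 1 11
f 9 11 10
f 10 11 12
f 10 12 4
f 11 1 13
f 11 13 12
f 12 13 14
f 12 14 4
f 13 1 15
f 13 15 14
f 14 15 16
f 14 16 4
f 15 1 17
f 15 17 16
f 16 17 18
f 16 18 4
f 17 1 19
f 17 19 18
f 18 19 20
f 18 20 4
f 19 1 21
f 19 21 20
f 20 21 22
f 20 22 4
f 21 1 2
f 21 2 22
f 22 2 3
f 22 3 4
f 24 23 27
f 24 27 25
f 25 27 28
f 25 28 26
f 27 23 29
f 27 29 28
f 28 29 30
f 28 30 26
f 29 23 31
f 29 31 30
f 30 31 32
f 30 32 26
f 31 23 33
f 31 33 32
f 32 33 34
f 32 34 26
f 33 23 35
f 33 35 34
f 34 35 36
f 34 36 26
f 35 23 37
f 35 37 36
f 36 37 38
f 36 38 26
f 37 23 39
f 37 39 38
f 38 39 40
f 38 40 26
f 39 23 24
f 39 24 40
f 40 24 25
f 40 25 26
f 41 52 46
f 41 46 42
f 41 42 48
f 41 48 51
f 41 51 52
f 42 46 50
f 46 52 45
f 52 51 43
f 51 48 47
f 48 42 49
f 44 50 45
f 44 45 43
f 44 43 47
f 44 47 49
f 44 49 50
f 45 50 46
f 43 45 52
f 47 43 51
f 49 47 48
f 50 49 42
f 54 53 57
f 54 57 55
f 55 57 58
f 55 58 56
f 57 53 59
f 57 59 58
f 58 59 60
f 58 60 56
f 59 53 61
f 59 61 60
f 60 61 62
f 60 62 56
f 61 53 63
f 61 63 62
f 62 63 64
f 62 64 56
f 63 53 65
f 63 65 64
f 64 65 66
f 64 66 56
f 65 53 67
f 65 67 66
f 66 67 68
f 66 68 56
f 67 53 69
f 67 69 68
f 68 69 70
f 68 70 56
f 69 53 71
f 69 71 70
f 70 71 72
f 70 72 56
f 71 53 73
f 71 73 72
f 72 73 74
f 72 74 56
f 73 53 75
f 73 75 74
f 74 75 76
f 74 76 56
f 75 53 77
f 75 77 76
f 76 77 78
f 76 78 56
f 77 53 54
f 77 54 78
f 78 54 55
f 78 55 56
f 80 82 79
f 83 80 79
f 79 82 81
f 81 83 79
f 80 86 82
f 84 80 83
f 84 86 80
f 82 86 81
f 85 83 81
f 81 86 85
f 85 84 83
f 86 84 85



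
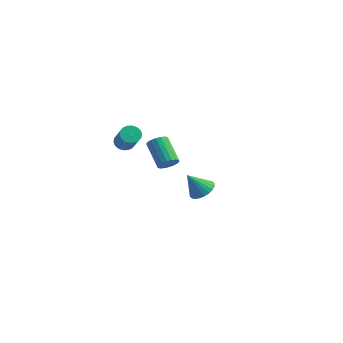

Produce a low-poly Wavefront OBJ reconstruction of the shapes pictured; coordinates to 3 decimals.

v -3.466 1.638 -1.2
v -3.023 1.63 -1.525
v -2.171 0.873 -0.346
v -2.614 0.882 -0.02
v -2.999 1.842 -1.406
v -2.147 1.085 -0.227
v -3.067 2.014 -1.246
v -2.215 1.257 -0.067
v -3.215 2.112 -1.077
v -2.363 1.355 0.102
v -3.412 2.116 -0.932
v -2.56 1.359 0.247
v -3.62 2.025 -0.84
v -2.768 1.268 0.339
v -3.797 1.858 -0.819
v -2.945 1.101 0.36
v -3.909 1.647 -0.874
v -3.057 0.89 0.305
v -3.933 1.435 -0.993
v -3.081 0.678 0.186
v -3.865 1.263 -1.153
v -3.013 0.506 0.026
v -3.717 1.165 -1.322
v -2.865 0.408 -0.143
v -3.52 1.161 -1.467
v -2.668 0.404 -0.288
v -3.312 1.252 -1.559
v -2.46 0.495 -0.38
v -3.135 1.419 -1.58
v -2.283 0.662 -0.401
v -2.022 3.405 -3.29
v -1.588 3.695 -3.016
v -2.684 4.425 -2.055
v -3.118 4.135 -2.33
v -1.652 3.857 -3.212
v -2.747 4.588 -2.251
v -1.789 3.93 -3.424
v -2.885 4.66 -2.463
v -1.972 3.899 -3.609
v -3.068 4.629 -2.648
v -2.166 3.77 -3.731
v -3.261 4.5 -2.77
v -2.331 3.568 -3.766
v -3.426 4.299 -2.805
v -2.434 3.335 -3.707
v -3.53 4.065 -2.746
v -2.456 3.115 -3.565
v -3.552 3.845 -2.604
v -2.393 2.952 -3.369
v -3.488 3.683 -2.408
v -2.255 2.88 -3.157
v -3.351 3.61 -2.196
v -2.072 2.911 -2.972
v -3.168 3.641 -2.011
v -1.879 3.04 -2.85
v -2.974 3.77 -1.889
v -1.714 3.241 -2.815
v -2.809 3.972 -1.854
v -1.61 3.475 -2.874
v -2.706 4.205 -1.913
v 3.48 -2.729 0.003
v 4.032 -2.58 0.352
v 2.94 -3.151 1.037
v 3.897 -2.357 0.372
v 3.698 -2.191 0.337
v 3.467 -2.107 0.25
v 3.237 -2.117 0.126
v 3.044 -2.221 -0.017
v 2.918 -2.402 -0.157
v 2.877 -2.633 -0.272
v 2.928 -2.879 -0.346
v 3.063 -3.102 -0.366
v 3.261 -3.268 -0.33
v 3.493 -3.352 -0.244
v 3.723 -3.342 -0.119
v 3.916 -3.238 0.023
v 4.042 -3.057 0.163
v 4.083 -2.826 0.279
f 2 1 5
f 2 5 3
f 3 5 6
f 3 6 4
f 5 1 7
f 5 7 6
f 6 7 8
f 6 8 4
f 7 1 9
f 7 9 8
f 8 9 10
f 8 10 4
f 9 1 11
f 9 11 10
f 10 11 12
f 10 12 4
f 11 1 13
f 11 13 12
f 12 13 14
f 12 14 4
f 13 1 15
f 13 15 14
f 14 15 16
f 14 16 4
f 15 1 17
f 15 17 16
f 16 17 18
f 16 18 4
f 17 1 19
f 17 19 18
f 18 19 20
f 18 20 4
f 19 1 21
f 19 21 20
f 20 21 22
f 20 22 4
f 21 1 23
f 21 23 22
f 22 23 24
f 22 24 4
f 23 1 25
f 23 25 24
f 24 25 26
f 24 26 4
f 25 1 27
f 25 27 26
f 26 27 28
f 26 28 4
f 27 1 29
f 27 29 28
f 28 29 30
f 28 30 4
f 29 1 2
f 29 2 30
f 30 2 3
f 30 3 4
f 32 31 35
f 32 35 33
f 33 35 36
f 33 36 34
f 35 31 37
f 35 37 36
f 36 37 38
f 36 38 34
f 37 31 39
f 37 39 38
f 38 39 40
f 38 40 34
f 39 31 41
f 39 41 40
f 40 41 42
f 40 42 34
f 41 31 43
f 41 43 42
f 42 43 44
f 42 44 34
f 43 31 45
f 43 45 44
f 44 45 46
f 44 46 34
f 45 31 47
f 45 47 46
f 46 47 48
f 46 48 34
f 47 31 49
f 47 49 48
f 48 49 50
f 48 50 34
f 49 31 51
f 49 51 50
f 50 51 52
f 50 52 34
f 51 31 53
f 51 53 52
f 52 53 54
f 52 54 34
f 53 31 55
f 53 55 54
f 54 55 56
f 54 56 34
f 55 31 57
f 55 57 56
f 56 57 58
f 56 58 34
f 57 31 59
f 57 59 58
f 58 59 60
f 58 60 34
f 59 31 32
f 59 32 60
f 60 32 33
f 60 33 34
f 62 61 64
f 62 64 63
f 64 61 65
f 64 65 63
f 65 61 66
f 65 66 63
f 66 61 67
f 66 67 63
f 67 61 68
f 67 68 63
f 68 61 69
f 68 69 63
f 69 61 70
f 69 70 63
f 70 61 71
f 70 71 63
f 71 61 72
f 71 72 63
f 72 61 73
f 72 73 63
f 73 61 74
f 73 74 63
f 74 61 75
f 74 75 63
f 75 61 76
f 75 76 63
f 76 61 77
f 76 77 63
f 77 61 78
f 77 78 63
f 78 61 62
f 78 62 63

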